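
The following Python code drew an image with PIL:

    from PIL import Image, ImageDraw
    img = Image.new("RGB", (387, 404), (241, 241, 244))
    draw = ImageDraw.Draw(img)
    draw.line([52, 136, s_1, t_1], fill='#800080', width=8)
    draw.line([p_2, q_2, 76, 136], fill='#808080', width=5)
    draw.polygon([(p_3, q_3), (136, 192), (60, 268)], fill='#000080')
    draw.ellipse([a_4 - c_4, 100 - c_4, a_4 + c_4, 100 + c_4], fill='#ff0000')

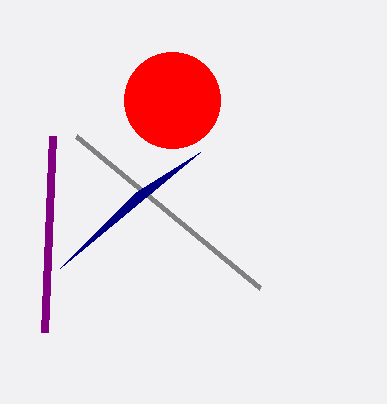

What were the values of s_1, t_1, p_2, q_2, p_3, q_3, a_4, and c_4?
s_1 = 44, t_1 = 332, p_2 = 260, q_2 = 288, p_3 = 200, q_3 = 152, a_4 = 172, c_4 = 48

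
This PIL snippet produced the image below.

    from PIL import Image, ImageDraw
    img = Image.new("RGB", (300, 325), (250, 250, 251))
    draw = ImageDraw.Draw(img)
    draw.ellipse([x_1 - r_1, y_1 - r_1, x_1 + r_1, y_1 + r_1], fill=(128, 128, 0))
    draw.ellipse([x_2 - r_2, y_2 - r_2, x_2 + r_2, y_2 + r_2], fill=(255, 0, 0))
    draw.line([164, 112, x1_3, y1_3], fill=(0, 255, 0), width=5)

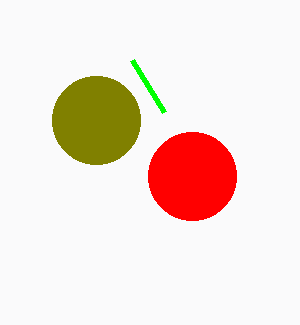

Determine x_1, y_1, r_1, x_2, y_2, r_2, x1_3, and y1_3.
x_1 = 96
y_1 = 120
r_1 = 44
x_2 = 192
y_2 = 176
r_2 = 44
x1_3 = 132
y1_3 = 60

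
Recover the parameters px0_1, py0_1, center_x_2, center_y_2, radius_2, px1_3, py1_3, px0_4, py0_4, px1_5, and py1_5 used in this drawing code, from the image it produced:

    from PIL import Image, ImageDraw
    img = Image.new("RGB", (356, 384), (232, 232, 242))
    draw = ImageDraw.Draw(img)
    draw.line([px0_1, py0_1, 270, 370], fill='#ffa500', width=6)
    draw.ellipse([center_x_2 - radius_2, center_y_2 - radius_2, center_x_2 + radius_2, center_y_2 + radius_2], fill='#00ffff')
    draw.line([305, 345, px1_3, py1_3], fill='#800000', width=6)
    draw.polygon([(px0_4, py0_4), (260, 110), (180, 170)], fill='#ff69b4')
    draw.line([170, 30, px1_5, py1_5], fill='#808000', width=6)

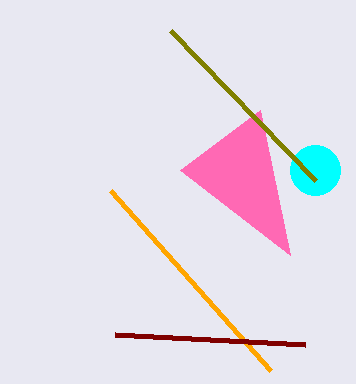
px0_1 = 110, py0_1 = 190, center_x_2 = 315, center_y_2 = 170, radius_2 = 25, px1_3 = 115, py1_3 = 335, px0_4 = 290, py0_4 = 255, px1_5 = 315, py1_5 = 180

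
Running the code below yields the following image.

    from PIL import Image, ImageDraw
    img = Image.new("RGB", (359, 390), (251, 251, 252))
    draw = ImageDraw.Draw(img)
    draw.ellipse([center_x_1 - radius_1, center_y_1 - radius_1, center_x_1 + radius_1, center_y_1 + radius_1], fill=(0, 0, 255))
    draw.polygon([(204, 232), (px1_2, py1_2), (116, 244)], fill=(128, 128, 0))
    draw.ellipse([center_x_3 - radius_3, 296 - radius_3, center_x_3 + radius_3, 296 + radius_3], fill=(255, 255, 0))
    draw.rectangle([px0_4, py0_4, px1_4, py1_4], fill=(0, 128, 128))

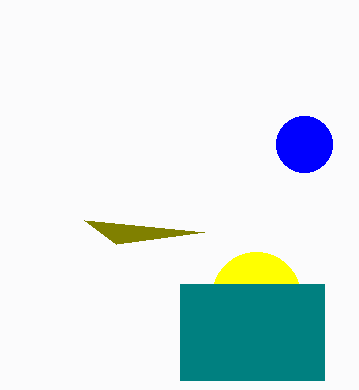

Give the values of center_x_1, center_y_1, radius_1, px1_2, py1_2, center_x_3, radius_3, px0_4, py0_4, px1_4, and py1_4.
center_x_1 = 304
center_y_1 = 144
radius_1 = 28
px1_2 = 84
py1_2 = 220
center_x_3 = 256
radius_3 = 44
px0_4 = 180
py0_4 = 284
px1_4 = 324
py1_4 = 380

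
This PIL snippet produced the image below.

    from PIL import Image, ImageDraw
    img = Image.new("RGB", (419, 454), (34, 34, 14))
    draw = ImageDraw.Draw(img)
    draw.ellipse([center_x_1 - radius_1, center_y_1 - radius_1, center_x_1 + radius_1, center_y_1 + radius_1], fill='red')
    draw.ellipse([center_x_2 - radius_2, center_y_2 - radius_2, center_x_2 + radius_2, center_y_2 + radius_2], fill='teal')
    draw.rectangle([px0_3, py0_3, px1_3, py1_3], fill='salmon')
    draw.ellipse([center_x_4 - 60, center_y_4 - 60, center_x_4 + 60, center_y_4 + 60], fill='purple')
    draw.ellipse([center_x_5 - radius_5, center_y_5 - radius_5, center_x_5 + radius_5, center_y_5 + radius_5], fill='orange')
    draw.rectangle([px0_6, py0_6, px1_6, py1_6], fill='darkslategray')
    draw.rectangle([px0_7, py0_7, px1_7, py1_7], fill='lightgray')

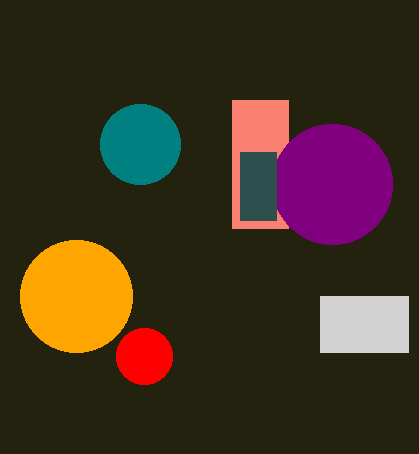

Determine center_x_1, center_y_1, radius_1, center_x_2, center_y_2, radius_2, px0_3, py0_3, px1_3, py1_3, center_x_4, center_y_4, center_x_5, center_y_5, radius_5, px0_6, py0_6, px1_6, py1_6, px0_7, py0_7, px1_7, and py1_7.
center_x_1 = 144
center_y_1 = 356
radius_1 = 28
center_x_2 = 140
center_y_2 = 144
radius_2 = 40
px0_3 = 232
py0_3 = 100
px1_3 = 288
py1_3 = 228
center_x_4 = 332
center_y_4 = 184
center_x_5 = 76
center_y_5 = 296
radius_5 = 56
px0_6 = 240
py0_6 = 152
px1_6 = 276
py1_6 = 220
px0_7 = 320
py0_7 = 296
px1_7 = 408
py1_7 = 352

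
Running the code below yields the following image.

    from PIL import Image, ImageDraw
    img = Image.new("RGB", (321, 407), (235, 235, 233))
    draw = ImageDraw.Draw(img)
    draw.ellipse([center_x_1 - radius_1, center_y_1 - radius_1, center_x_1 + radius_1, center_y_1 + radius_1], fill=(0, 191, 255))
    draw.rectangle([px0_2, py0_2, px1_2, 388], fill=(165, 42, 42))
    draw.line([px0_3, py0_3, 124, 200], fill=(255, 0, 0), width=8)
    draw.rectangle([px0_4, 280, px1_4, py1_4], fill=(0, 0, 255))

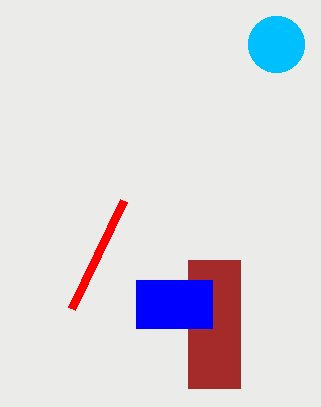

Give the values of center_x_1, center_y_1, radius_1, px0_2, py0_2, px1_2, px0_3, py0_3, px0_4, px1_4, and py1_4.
center_x_1 = 276
center_y_1 = 44
radius_1 = 28
px0_2 = 188
py0_2 = 260
px1_2 = 240
px0_3 = 72
py0_3 = 308
px0_4 = 136
px1_4 = 212
py1_4 = 328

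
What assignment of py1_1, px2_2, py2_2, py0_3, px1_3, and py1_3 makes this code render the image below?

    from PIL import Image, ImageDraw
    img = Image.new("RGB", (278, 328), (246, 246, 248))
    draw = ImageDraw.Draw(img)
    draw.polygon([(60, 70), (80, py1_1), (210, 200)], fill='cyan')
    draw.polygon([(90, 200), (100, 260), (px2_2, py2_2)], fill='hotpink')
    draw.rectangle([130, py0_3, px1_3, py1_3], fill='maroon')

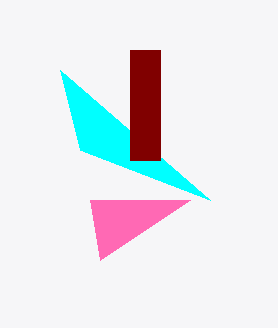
py1_1 = 150; px2_2 = 190; py2_2 = 200; py0_3 = 50; px1_3 = 160; py1_3 = 160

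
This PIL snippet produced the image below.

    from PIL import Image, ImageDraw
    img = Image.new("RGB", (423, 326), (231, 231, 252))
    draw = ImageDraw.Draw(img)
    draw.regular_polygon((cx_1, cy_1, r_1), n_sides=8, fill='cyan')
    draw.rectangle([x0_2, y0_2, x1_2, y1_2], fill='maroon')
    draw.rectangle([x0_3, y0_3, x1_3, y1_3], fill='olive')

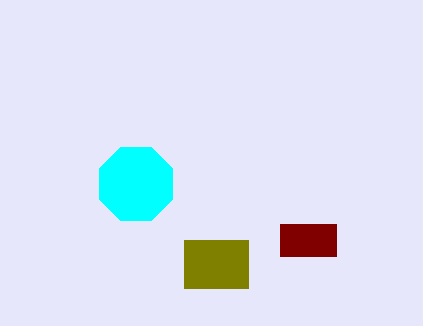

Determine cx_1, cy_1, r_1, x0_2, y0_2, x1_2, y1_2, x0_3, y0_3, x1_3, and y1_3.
cx_1 = 136
cy_1 = 184
r_1 = 40
x0_2 = 280
y0_2 = 224
x1_2 = 336
y1_2 = 256
x0_3 = 184
y0_3 = 240
x1_3 = 248
y1_3 = 288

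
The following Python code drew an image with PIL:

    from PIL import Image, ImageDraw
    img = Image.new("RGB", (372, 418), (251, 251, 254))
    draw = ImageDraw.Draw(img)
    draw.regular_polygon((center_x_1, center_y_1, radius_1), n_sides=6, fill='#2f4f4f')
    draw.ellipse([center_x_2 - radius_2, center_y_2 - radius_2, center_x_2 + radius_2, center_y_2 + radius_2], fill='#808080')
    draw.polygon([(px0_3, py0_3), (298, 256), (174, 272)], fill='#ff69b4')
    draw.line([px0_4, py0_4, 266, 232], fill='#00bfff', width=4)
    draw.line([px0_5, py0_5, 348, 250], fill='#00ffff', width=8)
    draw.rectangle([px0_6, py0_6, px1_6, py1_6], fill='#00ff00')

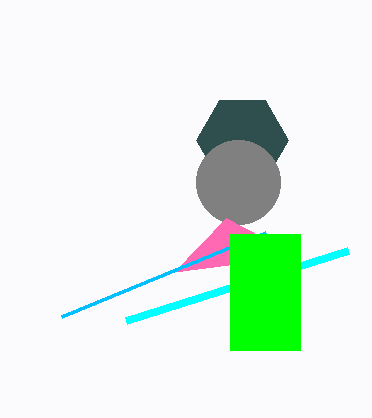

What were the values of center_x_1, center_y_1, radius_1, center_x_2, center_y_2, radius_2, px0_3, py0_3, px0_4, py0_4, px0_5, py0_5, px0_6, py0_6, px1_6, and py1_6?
center_x_1 = 242, center_y_1 = 140, radius_1 = 46, center_x_2 = 238, center_y_2 = 182, radius_2 = 42, px0_3 = 226, py0_3 = 218, px0_4 = 62, py0_4 = 316, px0_5 = 126, py0_5 = 320, px0_6 = 230, py0_6 = 234, px1_6 = 300, py1_6 = 350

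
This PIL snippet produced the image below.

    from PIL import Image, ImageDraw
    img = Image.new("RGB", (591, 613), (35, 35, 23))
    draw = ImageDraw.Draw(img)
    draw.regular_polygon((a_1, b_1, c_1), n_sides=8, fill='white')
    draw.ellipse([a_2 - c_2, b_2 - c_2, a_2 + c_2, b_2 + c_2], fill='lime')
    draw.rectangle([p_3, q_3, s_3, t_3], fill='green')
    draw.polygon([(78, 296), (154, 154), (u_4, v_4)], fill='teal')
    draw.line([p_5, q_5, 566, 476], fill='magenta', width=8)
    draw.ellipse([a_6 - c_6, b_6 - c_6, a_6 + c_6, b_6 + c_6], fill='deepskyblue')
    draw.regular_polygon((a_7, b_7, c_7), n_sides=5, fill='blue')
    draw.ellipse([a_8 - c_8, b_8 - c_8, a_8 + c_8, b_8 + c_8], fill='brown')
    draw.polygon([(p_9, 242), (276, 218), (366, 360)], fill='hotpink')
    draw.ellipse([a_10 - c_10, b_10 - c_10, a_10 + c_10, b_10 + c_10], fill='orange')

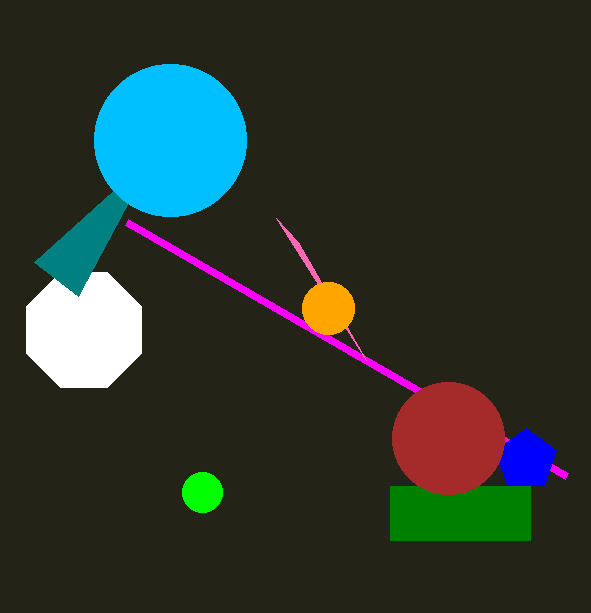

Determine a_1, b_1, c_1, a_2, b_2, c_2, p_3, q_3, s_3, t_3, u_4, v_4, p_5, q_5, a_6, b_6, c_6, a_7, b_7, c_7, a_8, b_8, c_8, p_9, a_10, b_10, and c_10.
a_1 = 84; b_1 = 330; c_1 = 62; a_2 = 202; b_2 = 492; c_2 = 20; p_3 = 390; q_3 = 486; s_3 = 530; t_3 = 540; u_4 = 34; v_4 = 262; p_5 = 126; q_5 = 222; a_6 = 170; b_6 = 140; c_6 = 76; a_7 = 526; b_7 = 460; c_7 = 32; a_8 = 448; b_8 = 438; c_8 = 56; p_9 = 298; a_10 = 328; b_10 = 308; c_10 = 26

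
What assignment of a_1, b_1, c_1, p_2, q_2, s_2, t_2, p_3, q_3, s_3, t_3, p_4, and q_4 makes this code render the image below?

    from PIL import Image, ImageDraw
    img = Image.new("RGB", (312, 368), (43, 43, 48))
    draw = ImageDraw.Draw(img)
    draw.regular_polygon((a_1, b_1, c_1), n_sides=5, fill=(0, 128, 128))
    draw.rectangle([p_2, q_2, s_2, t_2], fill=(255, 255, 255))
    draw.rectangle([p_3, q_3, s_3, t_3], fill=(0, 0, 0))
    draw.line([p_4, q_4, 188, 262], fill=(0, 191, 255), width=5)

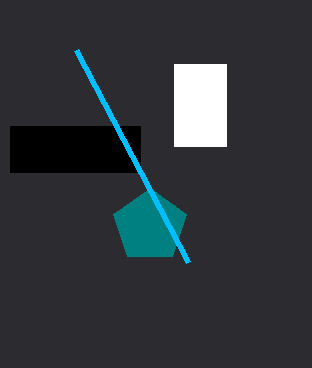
a_1 = 150; b_1 = 226; c_1 = 38; p_2 = 174; q_2 = 64; s_2 = 226; t_2 = 146; p_3 = 10; q_3 = 126; s_3 = 140; t_3 = 172; p_4 = 76; q_4 = 50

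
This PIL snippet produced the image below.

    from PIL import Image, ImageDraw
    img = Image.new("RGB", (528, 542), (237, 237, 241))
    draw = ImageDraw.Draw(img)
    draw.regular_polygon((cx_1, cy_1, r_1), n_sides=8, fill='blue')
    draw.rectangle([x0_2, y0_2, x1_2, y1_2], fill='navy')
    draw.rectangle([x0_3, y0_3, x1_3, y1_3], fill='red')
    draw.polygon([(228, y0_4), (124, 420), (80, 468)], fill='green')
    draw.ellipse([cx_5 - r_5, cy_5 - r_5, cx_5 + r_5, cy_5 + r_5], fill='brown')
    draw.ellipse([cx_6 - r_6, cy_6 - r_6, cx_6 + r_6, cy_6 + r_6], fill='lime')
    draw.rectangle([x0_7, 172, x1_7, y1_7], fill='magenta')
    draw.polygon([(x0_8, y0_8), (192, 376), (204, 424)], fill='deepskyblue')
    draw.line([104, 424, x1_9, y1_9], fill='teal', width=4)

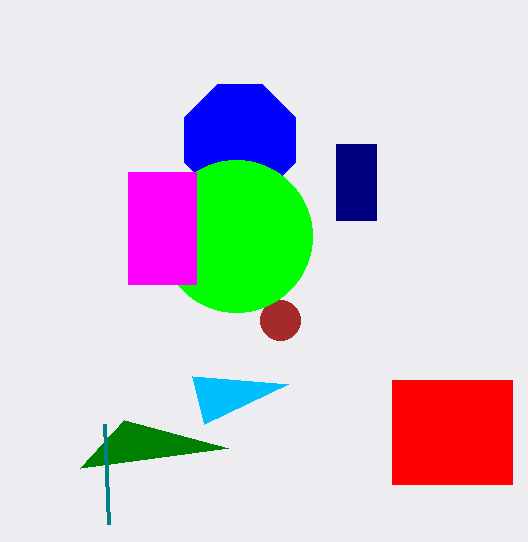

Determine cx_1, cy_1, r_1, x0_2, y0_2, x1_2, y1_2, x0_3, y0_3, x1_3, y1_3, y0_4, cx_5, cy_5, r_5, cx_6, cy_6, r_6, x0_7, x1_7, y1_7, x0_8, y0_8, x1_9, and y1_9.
cx_1 = 240
cy_1 = 140
r_1 = 60
x0_2 = 336
y0_2 = 144
x1_2 = 376
y1_2 = 220
x0_3 = 392
y0_3 = 380
x1_3 = 512
y1_3 = 484
y0_4 = 448
cx_5 = 280
cy_5 = 320
r_5 = 20
cx_6 = 236
cy_6 = 236
r_6 = 76
x0_7 = 128
x1_7 = 196
y1_7 = 284
x0_8 = 288
y0_8 = 384
x1_9 = 108
y1_9 = 524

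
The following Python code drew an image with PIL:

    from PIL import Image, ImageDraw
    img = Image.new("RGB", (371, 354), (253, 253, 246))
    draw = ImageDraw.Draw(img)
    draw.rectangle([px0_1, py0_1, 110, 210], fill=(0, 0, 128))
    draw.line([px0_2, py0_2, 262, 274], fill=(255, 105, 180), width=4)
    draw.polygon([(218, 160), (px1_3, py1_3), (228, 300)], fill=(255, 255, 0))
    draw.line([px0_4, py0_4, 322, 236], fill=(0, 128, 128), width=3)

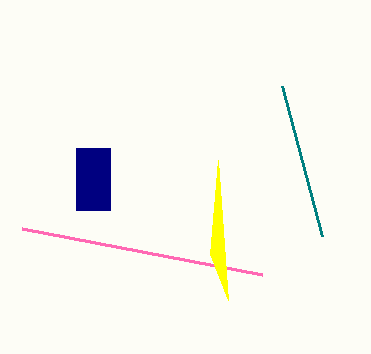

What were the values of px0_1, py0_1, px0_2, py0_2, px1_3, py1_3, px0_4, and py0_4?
px0_1 = 76; py0_1 = 148; px0_2 = 22; py0_2 = 228; px1_3 = 210; py1_3 = 254; px0_4 = 282; py0_4 = 86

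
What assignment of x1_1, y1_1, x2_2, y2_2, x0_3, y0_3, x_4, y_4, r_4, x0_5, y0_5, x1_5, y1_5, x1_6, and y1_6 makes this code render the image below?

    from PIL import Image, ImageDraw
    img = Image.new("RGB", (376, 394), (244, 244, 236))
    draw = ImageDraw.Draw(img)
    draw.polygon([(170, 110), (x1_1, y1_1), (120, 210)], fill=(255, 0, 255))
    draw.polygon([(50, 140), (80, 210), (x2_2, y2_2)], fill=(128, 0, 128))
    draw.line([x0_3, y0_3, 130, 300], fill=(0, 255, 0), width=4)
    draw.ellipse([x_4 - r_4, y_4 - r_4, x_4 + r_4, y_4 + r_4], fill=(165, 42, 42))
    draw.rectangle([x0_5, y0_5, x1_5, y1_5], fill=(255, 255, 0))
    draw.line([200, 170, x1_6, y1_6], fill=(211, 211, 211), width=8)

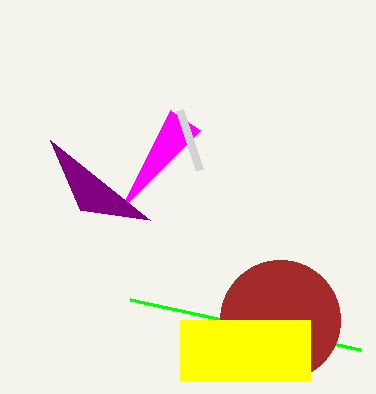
x1_1 = 200
y1_1 = 130
x2_2 = 150
y2_2 = 220
x0_3 = 360
y0_3 = 350
x_4 = 280
y_4 = 320
r_4 = 60
x0_5 = 180
y0_5 = 320
x1_5 = 310
y1_5 = 380
x1_6 = 180
y1_6 = 110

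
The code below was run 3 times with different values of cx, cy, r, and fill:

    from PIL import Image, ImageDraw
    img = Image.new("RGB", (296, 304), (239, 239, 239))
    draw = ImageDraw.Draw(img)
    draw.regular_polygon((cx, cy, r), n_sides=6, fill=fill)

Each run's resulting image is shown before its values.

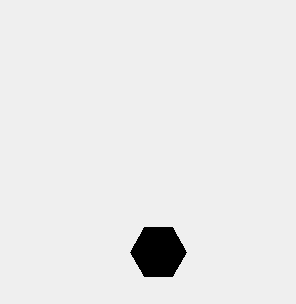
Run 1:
cx = 158; cy = 252; r = 28; fill = 'black'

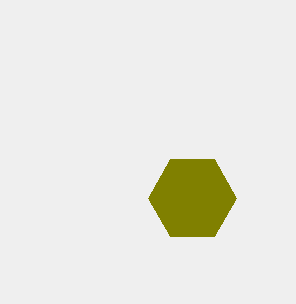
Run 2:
cx = 192; cy = 198; r = 44; fill = 'olive'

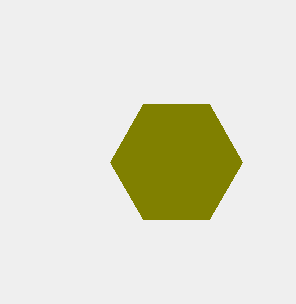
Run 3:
cx = 176
cy = 162
r = 66
fill = 'olive'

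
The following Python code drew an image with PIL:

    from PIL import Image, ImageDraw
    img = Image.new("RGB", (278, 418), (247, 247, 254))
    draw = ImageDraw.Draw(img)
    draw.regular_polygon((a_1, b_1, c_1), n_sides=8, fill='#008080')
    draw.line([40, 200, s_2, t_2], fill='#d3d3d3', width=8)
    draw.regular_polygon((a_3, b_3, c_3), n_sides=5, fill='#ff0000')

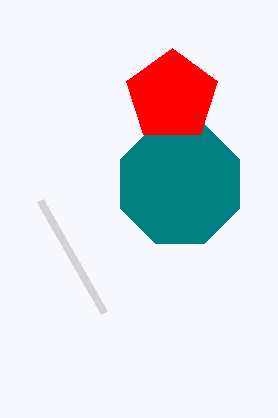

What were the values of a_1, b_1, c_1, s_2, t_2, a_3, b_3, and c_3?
a_1 = 180
b_1 = 184
c_1 = 64
s_2 = 104
t_2 = 312
a_3 = 172
b_3 = 96
c_3 = 48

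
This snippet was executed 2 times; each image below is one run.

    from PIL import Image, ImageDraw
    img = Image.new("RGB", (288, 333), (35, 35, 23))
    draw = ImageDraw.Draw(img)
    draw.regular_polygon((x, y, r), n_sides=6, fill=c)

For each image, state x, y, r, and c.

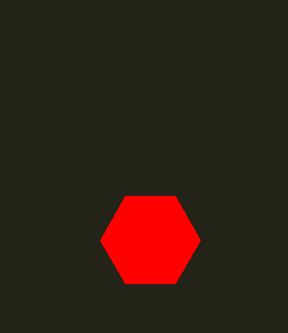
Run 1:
x = 150, y = 240, r = 50, c = 'red'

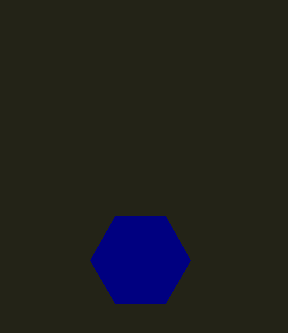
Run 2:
x = 140
y = 260
r = 50
c = 'navy'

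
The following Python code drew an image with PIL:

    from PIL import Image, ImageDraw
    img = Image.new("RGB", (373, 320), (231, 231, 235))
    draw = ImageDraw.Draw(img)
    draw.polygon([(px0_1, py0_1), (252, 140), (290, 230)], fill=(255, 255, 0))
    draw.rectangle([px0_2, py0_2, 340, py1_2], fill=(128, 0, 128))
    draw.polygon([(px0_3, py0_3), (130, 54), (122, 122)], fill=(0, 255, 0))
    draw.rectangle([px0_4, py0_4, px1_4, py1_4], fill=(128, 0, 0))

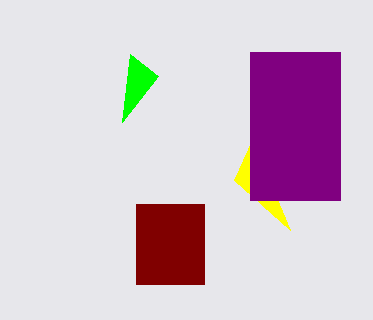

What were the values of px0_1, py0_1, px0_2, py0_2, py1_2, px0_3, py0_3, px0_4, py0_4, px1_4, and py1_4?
px0_1 = 234, py0_1 = 180, px0_2 = 250, py0_2 = 52, py1_2 = 200, px0_3 = 158, py0_3 = 76, px0_4 = 136, py0_4 = 204, px1_4 = 204, py1_4 = 284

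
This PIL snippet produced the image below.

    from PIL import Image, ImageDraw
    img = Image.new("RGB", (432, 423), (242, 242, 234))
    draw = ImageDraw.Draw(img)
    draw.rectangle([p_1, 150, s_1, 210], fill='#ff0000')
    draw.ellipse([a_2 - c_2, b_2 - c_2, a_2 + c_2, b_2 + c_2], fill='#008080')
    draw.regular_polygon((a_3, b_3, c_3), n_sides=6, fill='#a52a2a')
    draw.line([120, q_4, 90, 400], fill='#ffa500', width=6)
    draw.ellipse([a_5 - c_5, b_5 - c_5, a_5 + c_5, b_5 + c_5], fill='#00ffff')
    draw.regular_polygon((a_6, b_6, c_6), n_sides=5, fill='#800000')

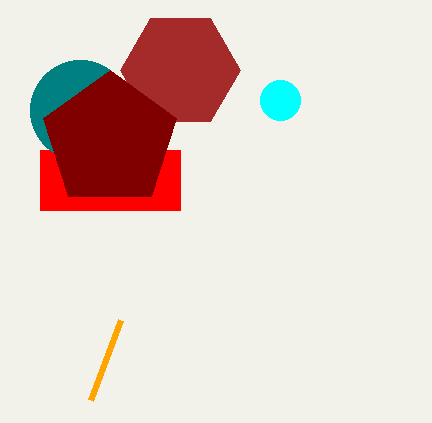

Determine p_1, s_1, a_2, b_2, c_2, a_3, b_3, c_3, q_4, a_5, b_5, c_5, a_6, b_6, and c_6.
p_1 = 40, s_1 = 180, a_2 = 80, b_2 = 110, c_2 = 50, a_3 = 180, b_3 = 70, c_3 = 60, q_4 = 320, a_5 = 280, b_5 = 100, c_5 = 20, a_6 = 110, b_6 = 140, c_6 = 70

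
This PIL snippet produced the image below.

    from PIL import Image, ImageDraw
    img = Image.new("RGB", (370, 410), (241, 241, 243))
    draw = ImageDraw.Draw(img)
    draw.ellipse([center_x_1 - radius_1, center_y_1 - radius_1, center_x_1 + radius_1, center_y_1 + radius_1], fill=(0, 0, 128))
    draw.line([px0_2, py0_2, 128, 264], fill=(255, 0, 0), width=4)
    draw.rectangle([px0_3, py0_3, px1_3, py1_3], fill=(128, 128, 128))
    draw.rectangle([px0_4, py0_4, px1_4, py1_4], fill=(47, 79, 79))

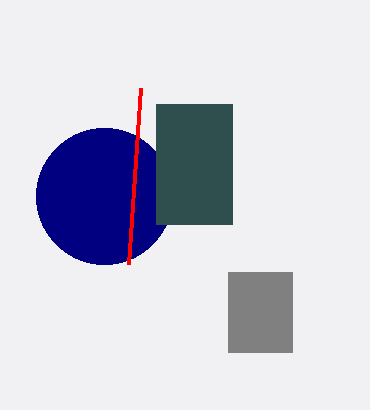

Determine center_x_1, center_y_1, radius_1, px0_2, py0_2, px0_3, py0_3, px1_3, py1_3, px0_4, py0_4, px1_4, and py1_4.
center_x_1 = 104
center_y_1 = 196
radius_1 = 68
px0_2 = 140
py0_2 = 88
px0_3 = 228
py0_3 = 272
px1_3 = 292
py1_3 = 352
px0_4 = 156
py0_4 = 104
px1_4 = 232
py1_4 = 224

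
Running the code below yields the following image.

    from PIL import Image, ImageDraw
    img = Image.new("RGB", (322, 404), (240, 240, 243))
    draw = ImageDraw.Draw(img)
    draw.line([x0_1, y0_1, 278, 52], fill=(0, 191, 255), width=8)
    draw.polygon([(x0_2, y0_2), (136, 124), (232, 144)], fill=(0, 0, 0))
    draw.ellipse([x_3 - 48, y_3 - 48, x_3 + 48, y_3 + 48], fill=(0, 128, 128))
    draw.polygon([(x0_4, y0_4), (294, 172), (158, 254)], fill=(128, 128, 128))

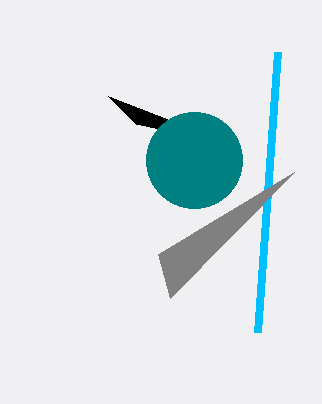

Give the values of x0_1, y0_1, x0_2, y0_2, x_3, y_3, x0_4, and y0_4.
x0_1 = 258; y0_1 = 332; x0_2 = 108; y0_2 = 96; x_3 = 194; y_3 = 160; x0_4 = 170; y0_4 = 298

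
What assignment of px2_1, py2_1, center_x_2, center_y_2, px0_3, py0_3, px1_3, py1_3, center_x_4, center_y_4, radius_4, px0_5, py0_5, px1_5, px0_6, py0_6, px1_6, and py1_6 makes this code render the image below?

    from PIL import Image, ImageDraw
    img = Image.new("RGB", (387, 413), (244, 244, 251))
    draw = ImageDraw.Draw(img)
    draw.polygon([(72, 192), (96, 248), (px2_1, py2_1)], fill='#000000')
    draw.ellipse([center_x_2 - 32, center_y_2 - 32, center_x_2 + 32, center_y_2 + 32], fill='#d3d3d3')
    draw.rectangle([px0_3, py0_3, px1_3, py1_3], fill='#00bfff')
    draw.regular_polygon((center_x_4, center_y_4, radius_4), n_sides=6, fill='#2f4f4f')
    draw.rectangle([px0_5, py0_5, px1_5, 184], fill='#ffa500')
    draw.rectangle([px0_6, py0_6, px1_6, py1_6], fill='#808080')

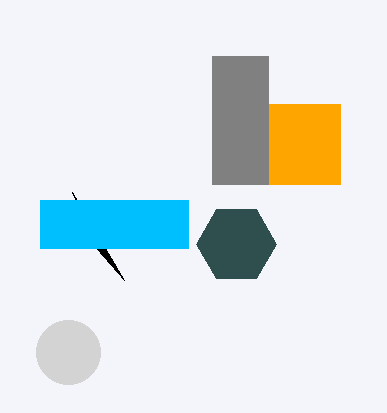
px2_1 = 124; py2_1 = 280; center_x_2 = 68; center_y_2 = 352; px0_3 = 40; py0_3 = 200; px1_3 = 188; py1_3 = 248; center_x_4 = 236; center_y_4 = 244; radius_4 = 40; px0_5 = 212; py0_5 = 104; px1_5 = 340; px0_6 = 212; py0_6 = 56; px1_6 = 268; py1_6 = 184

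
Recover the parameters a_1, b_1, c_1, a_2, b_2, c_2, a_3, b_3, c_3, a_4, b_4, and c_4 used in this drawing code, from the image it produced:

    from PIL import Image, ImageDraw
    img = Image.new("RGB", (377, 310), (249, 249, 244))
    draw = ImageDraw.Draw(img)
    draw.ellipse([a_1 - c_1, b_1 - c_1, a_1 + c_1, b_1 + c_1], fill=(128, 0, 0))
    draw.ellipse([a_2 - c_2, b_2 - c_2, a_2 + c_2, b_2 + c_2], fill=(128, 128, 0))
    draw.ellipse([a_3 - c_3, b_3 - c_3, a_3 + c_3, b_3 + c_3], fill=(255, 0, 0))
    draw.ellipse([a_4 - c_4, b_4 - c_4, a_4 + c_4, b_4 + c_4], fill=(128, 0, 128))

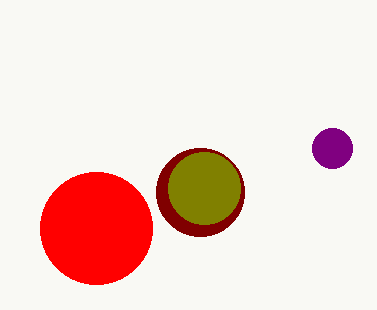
a_1 = 200; b_1 = 192; c_1 = 44; a_2 = 204; b_2 = 188; c_2 = 36; a_3 = 96; b_3 = 228; c_3 = 56; a_4 = 332; b_4 = 148; c_4 = 20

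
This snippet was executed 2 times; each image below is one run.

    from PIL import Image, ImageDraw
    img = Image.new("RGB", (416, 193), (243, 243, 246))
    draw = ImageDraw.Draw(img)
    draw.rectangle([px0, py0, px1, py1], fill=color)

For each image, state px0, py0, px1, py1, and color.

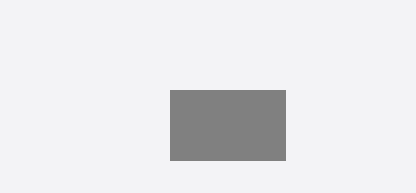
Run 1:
px0 = 170
py0 = 90
px1 = 285
py1 = 160
color = 'gray'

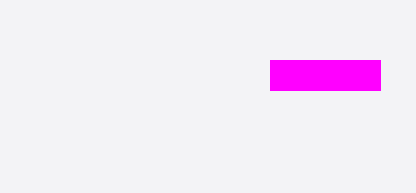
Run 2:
px0 = 270; py0 = 60; px1 = 380; py1 = 90; color = 'magenta'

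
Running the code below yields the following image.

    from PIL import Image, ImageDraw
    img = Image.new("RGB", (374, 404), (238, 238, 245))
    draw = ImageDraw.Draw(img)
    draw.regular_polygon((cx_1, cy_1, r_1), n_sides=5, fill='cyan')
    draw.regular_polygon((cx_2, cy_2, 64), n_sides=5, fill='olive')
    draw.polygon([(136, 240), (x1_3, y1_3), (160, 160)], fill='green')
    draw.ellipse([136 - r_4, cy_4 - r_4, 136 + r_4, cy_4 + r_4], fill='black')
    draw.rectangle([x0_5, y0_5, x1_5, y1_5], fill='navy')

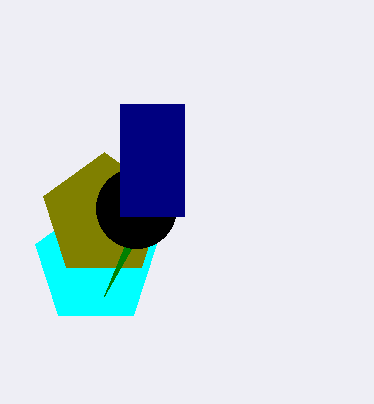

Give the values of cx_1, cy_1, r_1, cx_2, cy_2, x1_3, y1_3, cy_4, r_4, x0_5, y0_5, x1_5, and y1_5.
cx_1 = 96, cy_1 = 264, r_1 = 64, cx_2 = 104, cy_2 = 216, x1_3 = 104, y1_3 = 296, cy_4 = 208, r_4 = 40, x0_5 = 120, y0_5 = 104, x1_5 = 184, y1_5 = 216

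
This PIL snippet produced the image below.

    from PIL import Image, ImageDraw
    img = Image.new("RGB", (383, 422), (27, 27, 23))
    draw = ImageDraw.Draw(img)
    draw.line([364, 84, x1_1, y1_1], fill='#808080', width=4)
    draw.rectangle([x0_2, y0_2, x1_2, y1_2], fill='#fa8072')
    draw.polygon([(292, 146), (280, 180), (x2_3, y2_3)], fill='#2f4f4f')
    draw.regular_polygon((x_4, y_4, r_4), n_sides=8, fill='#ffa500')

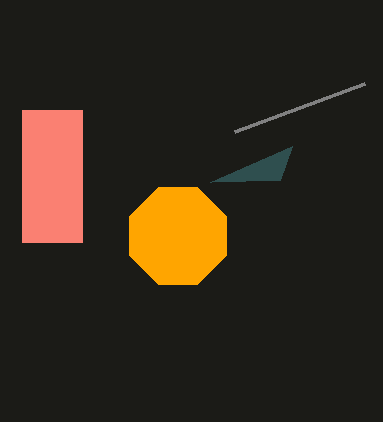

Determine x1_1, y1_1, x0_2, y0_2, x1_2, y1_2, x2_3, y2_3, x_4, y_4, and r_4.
x1_1 = 234
y1_1 = 132
x0_2 = 22
y0_2 = 110
x1_2 = 82
y1_2 = 242
x2_3 = 210
y2_3 = 182
x_4 = 178
y_4 = 236
r_4 = 52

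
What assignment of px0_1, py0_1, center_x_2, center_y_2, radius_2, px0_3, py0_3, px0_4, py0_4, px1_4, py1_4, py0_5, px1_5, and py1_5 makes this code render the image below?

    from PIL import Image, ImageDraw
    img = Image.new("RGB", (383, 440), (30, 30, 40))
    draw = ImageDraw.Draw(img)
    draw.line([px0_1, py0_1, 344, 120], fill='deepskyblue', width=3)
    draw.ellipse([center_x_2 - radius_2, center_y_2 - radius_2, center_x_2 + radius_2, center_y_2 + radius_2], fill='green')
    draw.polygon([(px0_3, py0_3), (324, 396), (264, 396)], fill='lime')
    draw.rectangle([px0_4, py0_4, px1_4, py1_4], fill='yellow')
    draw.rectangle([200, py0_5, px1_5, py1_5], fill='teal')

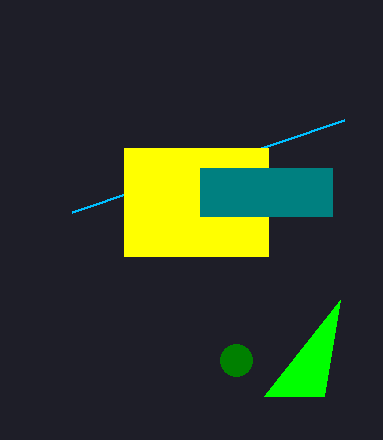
px0_1 = 72
py0_1 = 212
center_x_2 = 236
center_y_2 = 360
radius_2 = 16
px0_3 = 340
py0_3 = 300
px0_4 = 124
py0_4 = 148
px1_4 = 268
py1_4 = 256
py0_5 = 168
px1_5 = 332
py1_5 = 216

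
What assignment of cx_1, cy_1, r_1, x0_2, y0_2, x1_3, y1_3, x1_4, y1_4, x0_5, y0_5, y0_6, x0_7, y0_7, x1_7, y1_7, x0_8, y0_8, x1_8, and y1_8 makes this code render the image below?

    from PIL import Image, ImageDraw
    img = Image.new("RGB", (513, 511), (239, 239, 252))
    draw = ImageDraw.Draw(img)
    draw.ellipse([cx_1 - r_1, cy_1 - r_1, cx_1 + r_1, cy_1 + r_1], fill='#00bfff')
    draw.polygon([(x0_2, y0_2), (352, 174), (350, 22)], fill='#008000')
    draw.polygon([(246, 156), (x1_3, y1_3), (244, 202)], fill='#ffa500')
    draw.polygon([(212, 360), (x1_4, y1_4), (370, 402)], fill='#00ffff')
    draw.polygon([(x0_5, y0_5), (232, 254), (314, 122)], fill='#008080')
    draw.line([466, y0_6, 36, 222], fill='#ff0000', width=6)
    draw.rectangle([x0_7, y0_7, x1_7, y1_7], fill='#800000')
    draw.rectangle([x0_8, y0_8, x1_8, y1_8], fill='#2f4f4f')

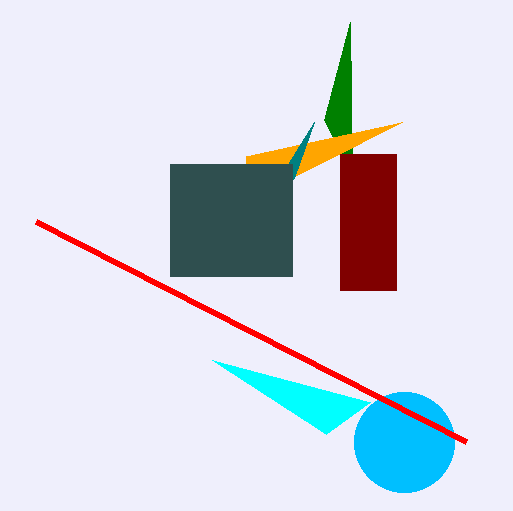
cx_1 = 404
cy_1 = 442
r_1 = 50
x0_2 = 324
y0_2 = 120
x1_3 = 402
y1_3 = 122
x1_4 = 326
y1_4 = 434
x0_5 = 294
y0_5 = 178
y0_6 = 442
x0_7 = 340
y0_7 = 154
x1_7 = 396
y1_7 = 290
x0_8 = 170
y0_8 = 164
x1_8 = 292
y1_8 = 276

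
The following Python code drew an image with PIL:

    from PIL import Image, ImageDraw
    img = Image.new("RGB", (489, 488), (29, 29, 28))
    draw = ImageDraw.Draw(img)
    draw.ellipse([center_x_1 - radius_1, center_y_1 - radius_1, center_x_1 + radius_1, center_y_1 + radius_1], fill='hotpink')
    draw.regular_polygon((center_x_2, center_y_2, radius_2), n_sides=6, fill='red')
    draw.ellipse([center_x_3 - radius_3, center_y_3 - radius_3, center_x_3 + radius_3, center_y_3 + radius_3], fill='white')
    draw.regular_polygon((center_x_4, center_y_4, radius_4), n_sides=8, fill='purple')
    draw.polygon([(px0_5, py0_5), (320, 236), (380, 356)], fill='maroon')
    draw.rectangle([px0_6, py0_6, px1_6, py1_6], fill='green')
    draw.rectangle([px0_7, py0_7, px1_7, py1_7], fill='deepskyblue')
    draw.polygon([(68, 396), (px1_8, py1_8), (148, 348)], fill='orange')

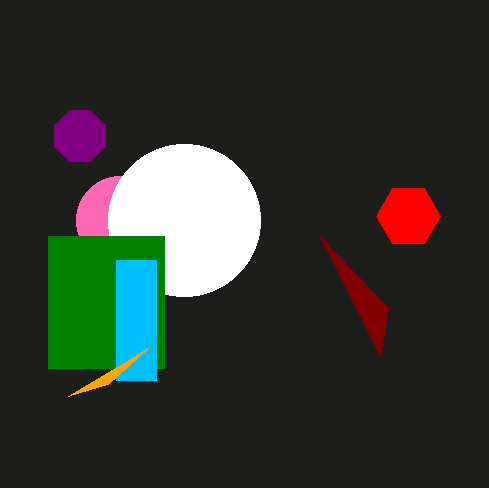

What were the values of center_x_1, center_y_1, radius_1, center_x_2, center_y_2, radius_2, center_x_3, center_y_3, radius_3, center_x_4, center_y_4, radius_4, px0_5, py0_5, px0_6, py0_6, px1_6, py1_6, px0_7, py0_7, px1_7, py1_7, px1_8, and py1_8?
center_x_1 = 120, center_y_1 = 220, radius_1 = 44, center_x_2 = 408, center_y_2 = 216, radius_2 = 32, center_x_3 = 184, center_y_3 = 220, radius_3 = 76, center_x_4 = 80, center_y_4 = 136, radius_4 = 28, px0_5 = 388, py0_5 = 308, px0_6 = 48, py0_6 = 236, px1_6 = 164, py1_6 = 368, px0_7 = 116, py0_7 = 260, px1_7 = 156, py1_7 = 380, px1_8 = 108, py1_8 = 384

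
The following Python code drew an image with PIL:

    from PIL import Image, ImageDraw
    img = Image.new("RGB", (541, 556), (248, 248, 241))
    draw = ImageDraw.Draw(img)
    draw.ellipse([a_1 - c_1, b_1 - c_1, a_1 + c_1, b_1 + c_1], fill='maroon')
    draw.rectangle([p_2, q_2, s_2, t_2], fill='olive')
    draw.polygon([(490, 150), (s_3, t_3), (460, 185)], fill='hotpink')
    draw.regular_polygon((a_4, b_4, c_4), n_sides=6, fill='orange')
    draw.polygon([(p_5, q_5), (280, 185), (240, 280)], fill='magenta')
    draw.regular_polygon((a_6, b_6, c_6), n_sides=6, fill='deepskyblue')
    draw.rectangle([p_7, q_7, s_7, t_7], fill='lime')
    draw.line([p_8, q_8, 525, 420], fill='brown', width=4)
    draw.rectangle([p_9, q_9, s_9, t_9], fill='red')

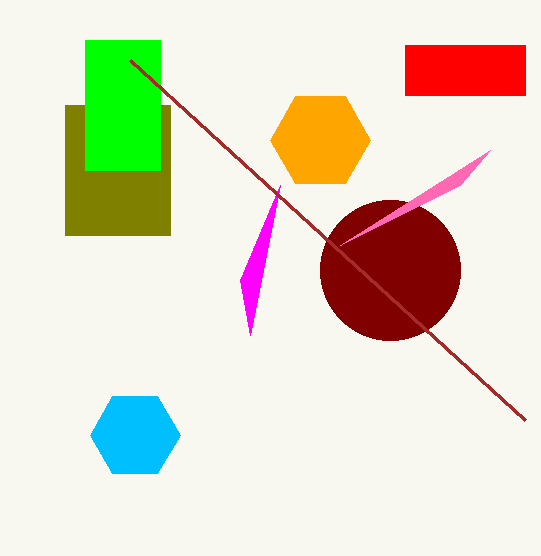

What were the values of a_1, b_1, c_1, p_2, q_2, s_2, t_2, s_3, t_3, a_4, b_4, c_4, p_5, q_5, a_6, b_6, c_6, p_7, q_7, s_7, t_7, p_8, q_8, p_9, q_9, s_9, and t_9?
a_1 = 390
b_1 = 270
c_1 = 70
p_2 = 65
q_2 = 105
s_2 = 170
t_2 = 235
s_3 = 340
t_3 = 245
a_4 = 320
b_4 = 140
c_4 = 50
p_5 = 250
q_5 = 335
a_6 = 135
b_6 = 435
c_6 = 45
p_7 = 85
q_7 = 40
s_7 = 160
t_7 = 170
p_8 = 130
q_8 = 60
p_9 = 405
q_9 = 45
s_9 = 525
t_9 = 95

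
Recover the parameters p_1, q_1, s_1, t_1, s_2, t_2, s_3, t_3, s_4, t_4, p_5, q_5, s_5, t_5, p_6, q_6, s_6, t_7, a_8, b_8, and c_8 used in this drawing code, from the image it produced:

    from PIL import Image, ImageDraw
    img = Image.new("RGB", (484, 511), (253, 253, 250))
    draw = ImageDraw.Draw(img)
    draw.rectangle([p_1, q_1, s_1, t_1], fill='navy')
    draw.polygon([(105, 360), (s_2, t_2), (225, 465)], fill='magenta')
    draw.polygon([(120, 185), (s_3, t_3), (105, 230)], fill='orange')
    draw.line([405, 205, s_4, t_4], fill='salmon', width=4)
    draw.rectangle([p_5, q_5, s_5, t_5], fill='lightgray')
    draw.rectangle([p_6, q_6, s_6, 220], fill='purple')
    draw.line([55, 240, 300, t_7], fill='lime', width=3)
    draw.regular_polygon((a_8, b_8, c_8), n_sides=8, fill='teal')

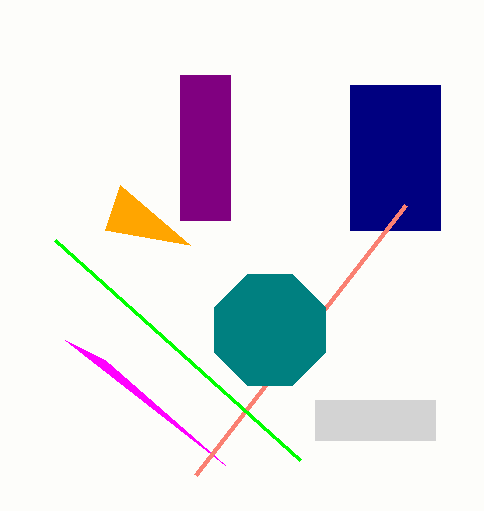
p_1 = 350, q_1 = 85, s_1 = 440, t_1 = 230, s_2 = 65, t_2 = 340, s_3 = 190, t_3 = 245, s_4 = 195, t_4 = 475, p_5 = 315, q_5 = 400, s_5 = 435, t_5 = 440, p_6 = 180, q_6 = 75, s_6 = 230, t_7 = 460, a_8 = 270, b_8 = 330, c_8 = 60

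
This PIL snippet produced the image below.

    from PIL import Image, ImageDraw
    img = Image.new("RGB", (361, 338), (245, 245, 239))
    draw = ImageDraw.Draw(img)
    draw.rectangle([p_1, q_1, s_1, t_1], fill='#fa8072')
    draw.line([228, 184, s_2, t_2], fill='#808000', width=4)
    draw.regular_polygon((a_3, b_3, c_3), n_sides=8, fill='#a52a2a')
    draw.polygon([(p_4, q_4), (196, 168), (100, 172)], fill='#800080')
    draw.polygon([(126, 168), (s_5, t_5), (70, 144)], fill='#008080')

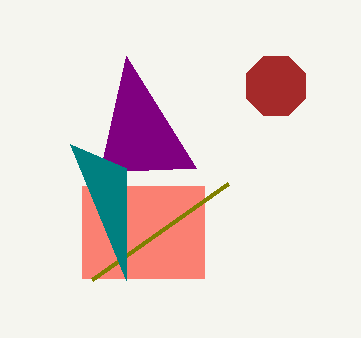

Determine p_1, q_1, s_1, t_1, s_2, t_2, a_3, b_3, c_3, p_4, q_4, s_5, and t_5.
p_1 = 82, q_1 = 186, s_1 = 204, t_1 = 278, s_2 = 92, t_2 = 280, a_3 = 276, b_3 = 86, c_3 = 32, p_4 = 126, q_4 = 56, s_5 = 126, t_5 = 280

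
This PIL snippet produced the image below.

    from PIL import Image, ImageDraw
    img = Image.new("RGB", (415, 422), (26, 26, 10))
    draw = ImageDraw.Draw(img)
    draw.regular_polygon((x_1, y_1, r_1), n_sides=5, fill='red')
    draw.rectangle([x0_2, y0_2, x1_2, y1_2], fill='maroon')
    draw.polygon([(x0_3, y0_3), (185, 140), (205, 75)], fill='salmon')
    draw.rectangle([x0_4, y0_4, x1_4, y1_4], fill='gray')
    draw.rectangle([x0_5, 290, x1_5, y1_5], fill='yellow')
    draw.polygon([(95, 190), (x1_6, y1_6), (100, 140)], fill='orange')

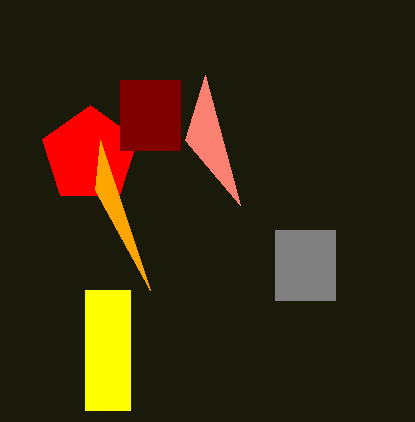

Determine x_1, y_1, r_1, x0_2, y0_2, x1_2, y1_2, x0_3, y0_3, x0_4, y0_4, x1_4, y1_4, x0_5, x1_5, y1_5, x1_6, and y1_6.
x_1 = 90
y_1 = 155
r_1 = 50
x0_2 = 120
y0_2 = 80
x1_2 = 180
y1_2 = 150
x0_3 = 240
y0_3 = 205
x0_4 = 275
y0_4 = 230
x1_4 = 335
y1_4 = 300
x0_5 = 85
x1_5 = 130
y1_5 = 410
x1_6 = 150
y1_6 = 290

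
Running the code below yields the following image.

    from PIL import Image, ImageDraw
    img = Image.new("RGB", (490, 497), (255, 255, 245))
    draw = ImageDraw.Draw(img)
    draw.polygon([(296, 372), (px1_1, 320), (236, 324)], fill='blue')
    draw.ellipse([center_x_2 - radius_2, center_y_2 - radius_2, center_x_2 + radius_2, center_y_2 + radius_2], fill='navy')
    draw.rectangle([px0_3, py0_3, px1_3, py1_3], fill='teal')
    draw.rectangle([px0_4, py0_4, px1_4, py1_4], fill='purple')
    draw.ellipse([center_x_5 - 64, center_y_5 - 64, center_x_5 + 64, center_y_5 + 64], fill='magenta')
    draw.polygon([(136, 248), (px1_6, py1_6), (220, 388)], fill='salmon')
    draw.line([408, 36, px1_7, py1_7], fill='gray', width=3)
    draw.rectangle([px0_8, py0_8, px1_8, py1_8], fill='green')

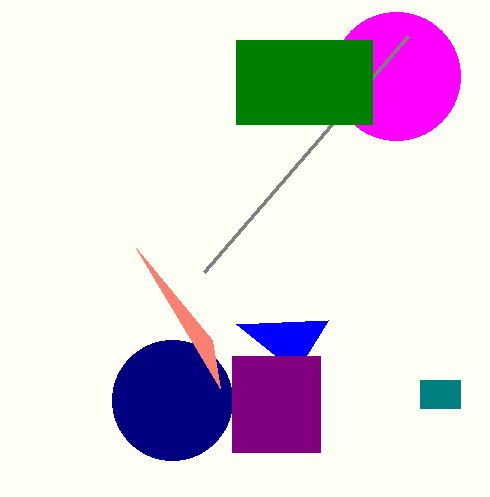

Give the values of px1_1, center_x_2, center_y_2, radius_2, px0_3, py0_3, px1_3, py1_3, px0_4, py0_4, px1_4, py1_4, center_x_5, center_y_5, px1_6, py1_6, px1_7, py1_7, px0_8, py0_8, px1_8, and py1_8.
px1_1 = 328, center_x_2 = 172, center_y_2 = 400, radius_2 = 60, px0_3 = 420, py0_3 = 380, px1_3 = 460, py1_3 = 408, px0_4 = 232, py0_4 = 356, px1_4 = 320, py1_4 = 452, center_x_5 = 396, center_y_5 = 76, px1_6 = 212, py1_6 = 340, px1_7 = 204, py1_7 = 272, px0_8 = 236, py0_8 = 40, px1_8 = 372, py1_8 = 124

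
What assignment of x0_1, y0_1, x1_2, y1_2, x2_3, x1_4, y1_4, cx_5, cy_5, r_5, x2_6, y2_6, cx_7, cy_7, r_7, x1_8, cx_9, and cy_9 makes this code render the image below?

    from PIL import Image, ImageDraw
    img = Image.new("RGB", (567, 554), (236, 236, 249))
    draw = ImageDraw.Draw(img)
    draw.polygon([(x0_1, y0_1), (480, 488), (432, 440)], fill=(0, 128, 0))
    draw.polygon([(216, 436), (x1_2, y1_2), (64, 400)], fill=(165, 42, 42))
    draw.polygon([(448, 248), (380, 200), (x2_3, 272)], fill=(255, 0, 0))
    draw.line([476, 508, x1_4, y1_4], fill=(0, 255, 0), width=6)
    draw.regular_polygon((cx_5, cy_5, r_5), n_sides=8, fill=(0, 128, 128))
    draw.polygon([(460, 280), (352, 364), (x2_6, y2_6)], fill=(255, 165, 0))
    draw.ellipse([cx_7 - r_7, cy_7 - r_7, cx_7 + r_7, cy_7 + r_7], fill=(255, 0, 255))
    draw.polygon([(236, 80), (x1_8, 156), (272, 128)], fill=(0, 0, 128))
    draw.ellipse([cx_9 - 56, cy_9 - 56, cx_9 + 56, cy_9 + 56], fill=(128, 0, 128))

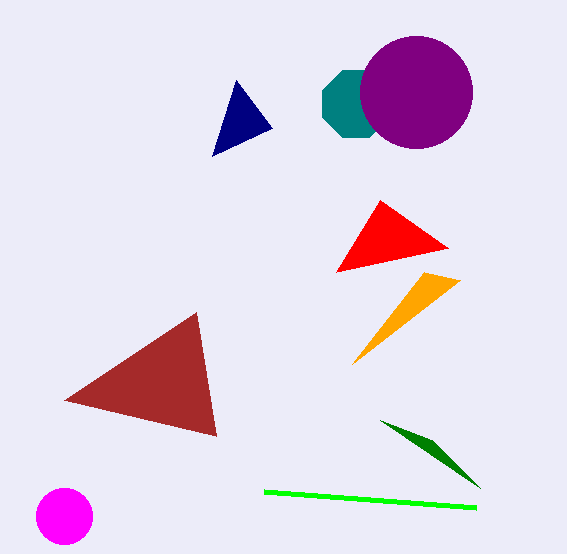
x0_1 = 380; y0_1 = 420; x1_2 = 196; y1_2 = 312; x2_3 = 336; x1_4 = 264; y1_4 = 492; cx_5 = 356; cy_5 = 104; r_5 = 36; x2_6 = 424; y2_6 = 272; cx_7 = 64; cy_7 = 516; r_7 = 28; x1_8 = 212; cx_9 = 416; cy_9 = 92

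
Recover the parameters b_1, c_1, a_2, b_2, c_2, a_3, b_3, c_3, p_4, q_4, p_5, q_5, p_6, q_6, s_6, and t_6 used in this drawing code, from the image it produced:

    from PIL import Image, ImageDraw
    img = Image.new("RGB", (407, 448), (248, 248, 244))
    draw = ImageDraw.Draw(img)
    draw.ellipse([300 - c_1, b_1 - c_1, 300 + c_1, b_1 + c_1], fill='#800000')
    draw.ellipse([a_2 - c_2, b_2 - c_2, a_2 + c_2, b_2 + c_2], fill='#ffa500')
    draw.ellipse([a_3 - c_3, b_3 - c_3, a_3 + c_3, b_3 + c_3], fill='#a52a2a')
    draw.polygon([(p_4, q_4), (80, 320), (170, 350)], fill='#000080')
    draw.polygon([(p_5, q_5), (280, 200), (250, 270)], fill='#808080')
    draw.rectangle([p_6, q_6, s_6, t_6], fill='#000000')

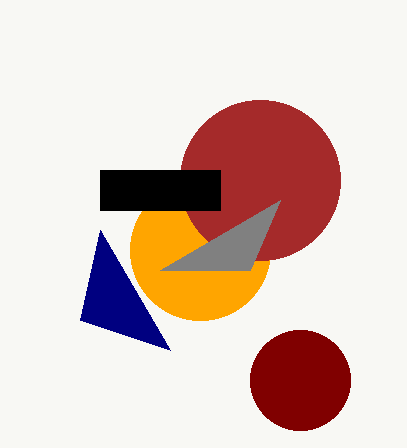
b_1 = 380
c_1 = 50
a_2 = 200
b_2 = 250
c_2 = 70
a_3 = 260
b_3 = 180
c_3 = 80
p_4 = 100
q_4 = 230
p_5 = 160
q_5 = 270
p_6 = 100
q_6 = 170
s_6 = 220
t_6 = 210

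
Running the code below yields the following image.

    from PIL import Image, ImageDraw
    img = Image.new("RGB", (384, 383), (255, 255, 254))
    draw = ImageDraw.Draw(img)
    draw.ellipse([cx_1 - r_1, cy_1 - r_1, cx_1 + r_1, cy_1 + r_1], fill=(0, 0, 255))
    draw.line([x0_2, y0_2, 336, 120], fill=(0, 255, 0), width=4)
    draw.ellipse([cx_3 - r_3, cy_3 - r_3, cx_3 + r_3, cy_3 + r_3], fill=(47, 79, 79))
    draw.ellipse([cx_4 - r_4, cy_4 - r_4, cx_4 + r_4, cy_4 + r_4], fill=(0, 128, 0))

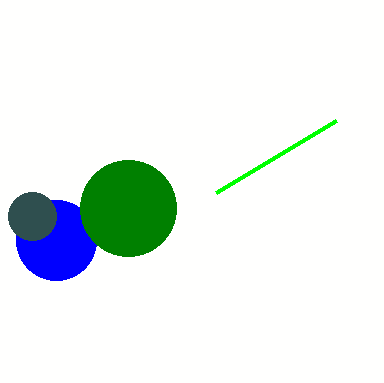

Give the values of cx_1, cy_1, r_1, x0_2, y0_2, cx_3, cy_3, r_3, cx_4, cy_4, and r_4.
cx_1 = 56
cy_1 = 240
r_1 = 40
x0_2 = 216
y0_2 = 192
cx_3 = 32
cy_3 = 216
r_3 = 24
cx_4 = 128
cy_4 = 208
r_4 = 48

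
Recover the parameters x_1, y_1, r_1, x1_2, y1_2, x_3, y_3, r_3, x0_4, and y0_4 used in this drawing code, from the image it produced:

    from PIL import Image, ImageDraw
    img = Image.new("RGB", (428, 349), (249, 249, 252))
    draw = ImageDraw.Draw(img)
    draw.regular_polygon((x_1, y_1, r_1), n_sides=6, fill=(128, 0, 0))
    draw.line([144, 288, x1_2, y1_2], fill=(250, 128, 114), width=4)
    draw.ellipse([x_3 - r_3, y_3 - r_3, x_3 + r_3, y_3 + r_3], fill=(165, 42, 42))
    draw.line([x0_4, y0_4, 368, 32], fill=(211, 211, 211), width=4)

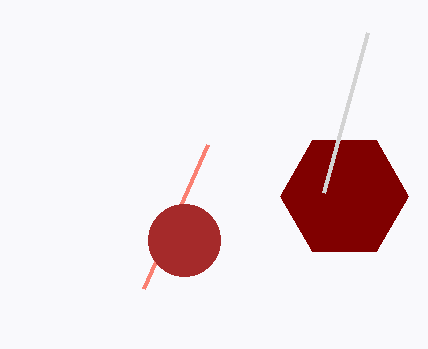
x_1 = 344; y_1 = 196; r_1 = 64; x1_2 = 208; y1_2 = 144; x_3 = 184; y_3 = 240; r_3 = 36; x0_4 = 324; y0_4 = 192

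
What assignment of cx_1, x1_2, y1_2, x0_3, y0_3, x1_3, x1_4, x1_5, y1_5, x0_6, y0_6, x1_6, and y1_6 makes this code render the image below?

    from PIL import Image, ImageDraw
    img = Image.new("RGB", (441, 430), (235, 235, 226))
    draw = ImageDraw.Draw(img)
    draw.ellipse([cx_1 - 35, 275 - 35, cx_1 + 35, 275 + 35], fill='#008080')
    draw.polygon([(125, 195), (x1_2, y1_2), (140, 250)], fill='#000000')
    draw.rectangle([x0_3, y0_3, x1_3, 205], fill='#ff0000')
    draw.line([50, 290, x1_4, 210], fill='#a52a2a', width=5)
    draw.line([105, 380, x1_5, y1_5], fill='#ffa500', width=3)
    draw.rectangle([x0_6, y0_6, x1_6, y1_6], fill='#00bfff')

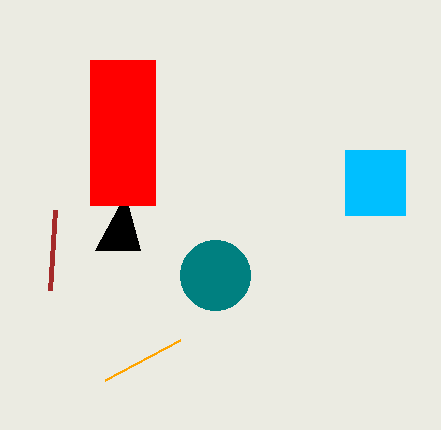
cx_1 = 215; x1_2 = 95; y1_2 = 250; x0_3 = 90; y0_3 = 60; x1_3 = 155; x1_4 = 55; x1_5 = 180; y1_5 = 340; x0_6 = 345; y0_6 = 150; x1_6 = 405; y1_6 = 215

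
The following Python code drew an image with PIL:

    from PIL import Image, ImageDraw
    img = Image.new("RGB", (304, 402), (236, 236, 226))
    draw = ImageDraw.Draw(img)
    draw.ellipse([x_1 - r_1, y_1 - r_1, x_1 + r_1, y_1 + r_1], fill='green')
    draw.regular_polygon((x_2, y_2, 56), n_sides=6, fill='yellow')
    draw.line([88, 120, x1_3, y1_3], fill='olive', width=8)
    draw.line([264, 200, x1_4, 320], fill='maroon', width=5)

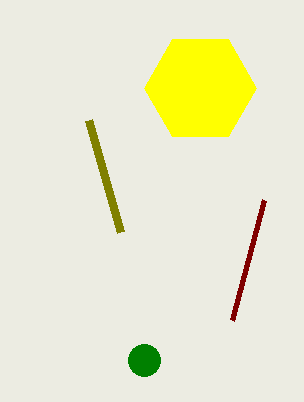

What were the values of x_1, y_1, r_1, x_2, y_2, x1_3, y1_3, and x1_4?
x_1 = 144, y_1 = 360, r_1 = 16, x_2 = 200, y_2 = 88, x1_3 = 120, y1_3 = 232, x1_4 = 232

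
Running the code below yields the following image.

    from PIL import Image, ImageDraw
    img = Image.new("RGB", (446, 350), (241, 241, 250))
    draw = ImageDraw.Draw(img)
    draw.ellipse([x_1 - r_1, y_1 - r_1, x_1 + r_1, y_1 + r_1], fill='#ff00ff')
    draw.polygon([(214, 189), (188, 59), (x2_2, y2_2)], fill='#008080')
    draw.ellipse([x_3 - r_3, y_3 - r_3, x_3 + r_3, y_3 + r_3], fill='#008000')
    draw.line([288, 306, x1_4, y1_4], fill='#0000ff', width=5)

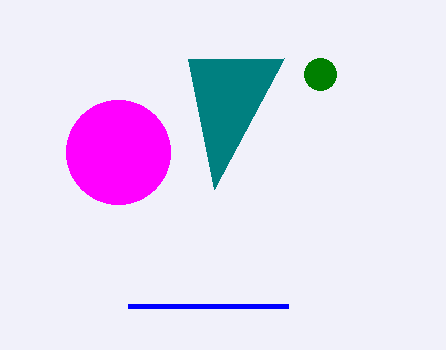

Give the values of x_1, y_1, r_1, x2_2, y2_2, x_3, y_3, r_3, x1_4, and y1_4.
x_1 = 118
y_1 = 152
r_1 = 52
x2_2 = 284
y2_2 = 58
x_3 = 320
y_3 = 74
r_3 = 16
x1_4 = 128
y1_4 = 306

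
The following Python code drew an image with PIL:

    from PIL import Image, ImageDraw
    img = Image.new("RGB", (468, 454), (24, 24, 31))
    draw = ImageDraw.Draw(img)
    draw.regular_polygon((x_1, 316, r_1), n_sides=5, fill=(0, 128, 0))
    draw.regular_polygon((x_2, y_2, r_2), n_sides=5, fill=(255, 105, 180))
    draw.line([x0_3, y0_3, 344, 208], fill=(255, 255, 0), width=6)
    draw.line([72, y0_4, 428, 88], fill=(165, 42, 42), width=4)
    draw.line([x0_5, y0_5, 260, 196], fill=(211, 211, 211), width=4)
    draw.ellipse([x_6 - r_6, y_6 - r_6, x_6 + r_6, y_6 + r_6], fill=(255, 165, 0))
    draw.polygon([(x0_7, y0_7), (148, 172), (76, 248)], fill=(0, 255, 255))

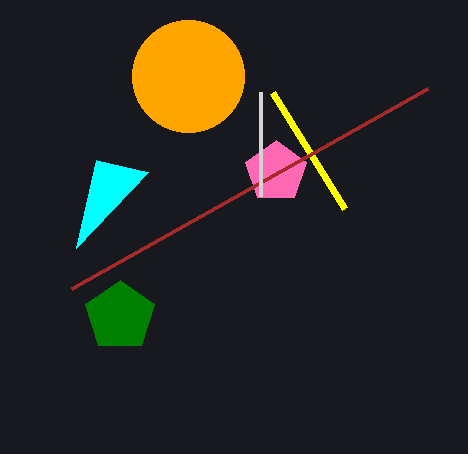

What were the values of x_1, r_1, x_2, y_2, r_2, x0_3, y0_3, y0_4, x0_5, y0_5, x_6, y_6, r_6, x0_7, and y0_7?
x_1 = 120; r_1 = 36; x_2 = 276; y_2 = 172; r_2 = 32; x0_3 = 272; y0_3 = 92; y0_4 = 288; x0_5 = 260; y0_5 = 92; x_6 = 188; y_6 = 76; r_6 = 56; x0_7 = 96; y0_7 = 160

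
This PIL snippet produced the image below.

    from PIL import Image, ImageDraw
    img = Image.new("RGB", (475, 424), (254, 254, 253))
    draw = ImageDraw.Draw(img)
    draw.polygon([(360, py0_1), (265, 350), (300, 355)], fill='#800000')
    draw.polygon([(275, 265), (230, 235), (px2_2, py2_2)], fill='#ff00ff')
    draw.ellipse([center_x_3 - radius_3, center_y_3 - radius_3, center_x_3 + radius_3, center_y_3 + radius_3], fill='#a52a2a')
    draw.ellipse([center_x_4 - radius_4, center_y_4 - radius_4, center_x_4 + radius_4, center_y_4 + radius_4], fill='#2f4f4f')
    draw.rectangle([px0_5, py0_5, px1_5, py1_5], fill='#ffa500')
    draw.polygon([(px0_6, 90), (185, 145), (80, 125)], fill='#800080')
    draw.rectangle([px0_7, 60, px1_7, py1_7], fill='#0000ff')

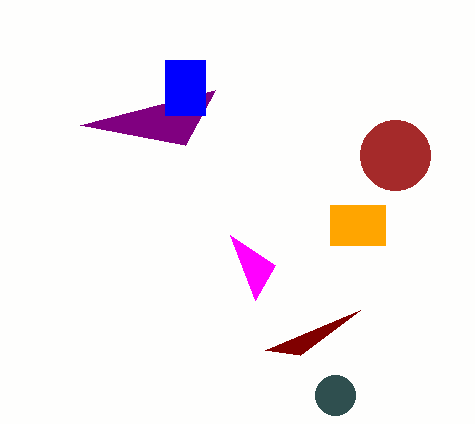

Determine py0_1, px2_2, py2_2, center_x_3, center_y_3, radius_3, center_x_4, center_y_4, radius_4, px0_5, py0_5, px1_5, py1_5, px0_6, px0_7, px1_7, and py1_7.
py0_1 = 310, px2_2 = 255, py2_2 = 300, center_x_3 = 395, center_y_3 = 155, radius_3 = 35, center_x_4 = 335, center_y_4 = 395, radius_4 = 20, px0_5 = 330, py0_5 = 205, px1_5 = 385, py1_5 = 245, px0_6 = 215, px0_7 = 165, px1_7 = 205, py1_7 = 115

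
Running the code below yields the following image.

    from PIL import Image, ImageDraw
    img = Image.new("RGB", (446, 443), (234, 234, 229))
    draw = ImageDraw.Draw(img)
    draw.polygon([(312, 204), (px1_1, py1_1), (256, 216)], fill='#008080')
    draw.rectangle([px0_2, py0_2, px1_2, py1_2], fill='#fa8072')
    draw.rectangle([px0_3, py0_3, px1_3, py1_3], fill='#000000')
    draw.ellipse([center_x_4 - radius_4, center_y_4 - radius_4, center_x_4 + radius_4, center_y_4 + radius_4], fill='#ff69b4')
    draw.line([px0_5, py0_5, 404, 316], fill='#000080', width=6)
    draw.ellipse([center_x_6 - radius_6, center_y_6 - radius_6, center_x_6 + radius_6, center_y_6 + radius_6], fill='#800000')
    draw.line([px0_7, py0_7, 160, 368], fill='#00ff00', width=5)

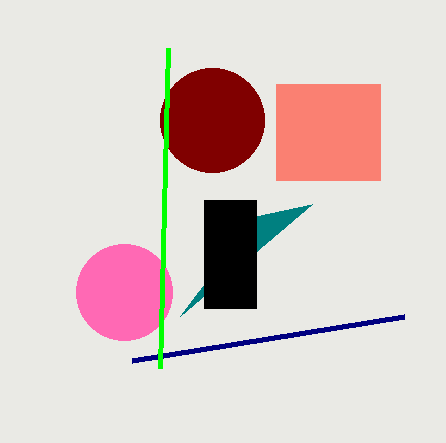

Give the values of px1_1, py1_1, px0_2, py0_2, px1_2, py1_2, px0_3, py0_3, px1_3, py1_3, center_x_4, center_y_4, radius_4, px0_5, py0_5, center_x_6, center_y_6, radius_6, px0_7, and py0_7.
px1_1 = 180, py1_1 = 316, px0_2 = 276, py0_2 = 84, px1_2 = 380, py1_2 = 180, px0_3 = 204, py0_3 = 200, px1_3 = 256, py1_3 = 308, center_x_4 = 124, center_y_4 = 292, radius_4 = 48, px0_5 = 132, py0_5 = 360, center_x_6 = 212, center_y_6 = 120, radius_6 = 52, px0_7 = 168, py0_7 = 48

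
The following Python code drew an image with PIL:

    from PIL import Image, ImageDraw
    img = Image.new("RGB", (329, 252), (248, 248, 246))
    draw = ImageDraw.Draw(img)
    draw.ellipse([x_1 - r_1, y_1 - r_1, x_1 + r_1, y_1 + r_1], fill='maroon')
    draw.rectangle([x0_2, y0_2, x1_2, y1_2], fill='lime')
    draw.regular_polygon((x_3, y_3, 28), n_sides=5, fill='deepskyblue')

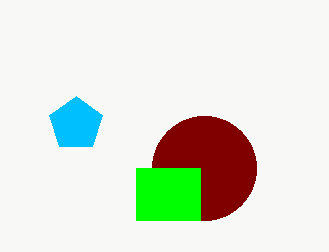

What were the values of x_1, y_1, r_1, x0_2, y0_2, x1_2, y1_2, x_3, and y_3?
x_1 = 204; y_1 = 168; r_1 = 52; x0_2 = 136; y0_2 = 168; x1_2 = 200; y1_2 = 220; x_3 = 76; y_3 = 124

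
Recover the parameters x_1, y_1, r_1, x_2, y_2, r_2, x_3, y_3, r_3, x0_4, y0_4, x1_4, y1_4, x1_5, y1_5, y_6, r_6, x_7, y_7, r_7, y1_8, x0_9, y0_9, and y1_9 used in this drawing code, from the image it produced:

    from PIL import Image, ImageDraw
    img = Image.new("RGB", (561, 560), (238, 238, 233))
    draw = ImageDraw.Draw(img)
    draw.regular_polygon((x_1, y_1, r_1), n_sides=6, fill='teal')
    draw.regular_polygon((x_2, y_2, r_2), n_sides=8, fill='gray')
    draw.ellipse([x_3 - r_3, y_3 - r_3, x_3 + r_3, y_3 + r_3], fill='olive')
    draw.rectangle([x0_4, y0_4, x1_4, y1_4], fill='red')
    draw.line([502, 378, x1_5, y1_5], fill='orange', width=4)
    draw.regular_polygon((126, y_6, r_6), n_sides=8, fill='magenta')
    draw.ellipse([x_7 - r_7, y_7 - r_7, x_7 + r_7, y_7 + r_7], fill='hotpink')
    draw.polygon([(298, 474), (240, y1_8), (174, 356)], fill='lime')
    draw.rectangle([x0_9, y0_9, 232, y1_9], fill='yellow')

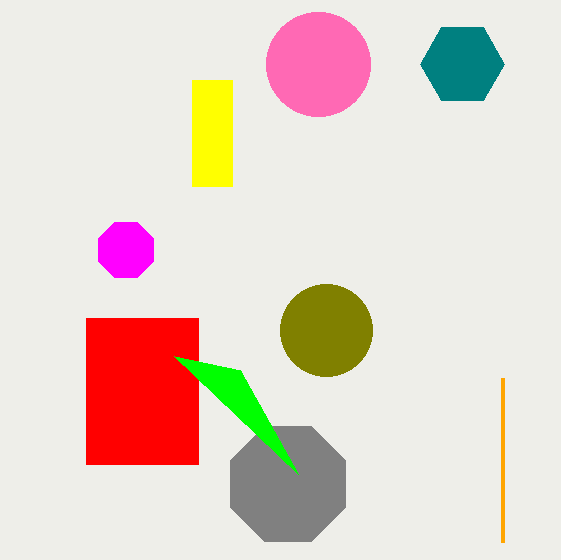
x_1 = 462; y_1 = 64; r_1 = 42; x_2 = 288; y_2 = 484; r_2 = 62; x_3 = 326; y_3 = 330; r_3 = 46; x0_4 = 86; y0_4 = 318; x1_4 = 198; y1_4 = 464; x1_5 = 502; y1_5 = 542; y_6 = 250; r_6 = 30; x_7 = 318; y_7 = 64; r_7 = 52; y1_8 = 370; x0_9 = 192; y0_9 = 80; y1_9 = 186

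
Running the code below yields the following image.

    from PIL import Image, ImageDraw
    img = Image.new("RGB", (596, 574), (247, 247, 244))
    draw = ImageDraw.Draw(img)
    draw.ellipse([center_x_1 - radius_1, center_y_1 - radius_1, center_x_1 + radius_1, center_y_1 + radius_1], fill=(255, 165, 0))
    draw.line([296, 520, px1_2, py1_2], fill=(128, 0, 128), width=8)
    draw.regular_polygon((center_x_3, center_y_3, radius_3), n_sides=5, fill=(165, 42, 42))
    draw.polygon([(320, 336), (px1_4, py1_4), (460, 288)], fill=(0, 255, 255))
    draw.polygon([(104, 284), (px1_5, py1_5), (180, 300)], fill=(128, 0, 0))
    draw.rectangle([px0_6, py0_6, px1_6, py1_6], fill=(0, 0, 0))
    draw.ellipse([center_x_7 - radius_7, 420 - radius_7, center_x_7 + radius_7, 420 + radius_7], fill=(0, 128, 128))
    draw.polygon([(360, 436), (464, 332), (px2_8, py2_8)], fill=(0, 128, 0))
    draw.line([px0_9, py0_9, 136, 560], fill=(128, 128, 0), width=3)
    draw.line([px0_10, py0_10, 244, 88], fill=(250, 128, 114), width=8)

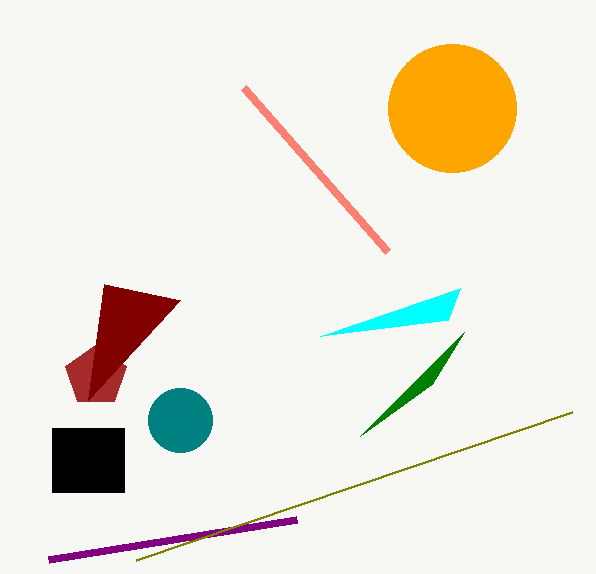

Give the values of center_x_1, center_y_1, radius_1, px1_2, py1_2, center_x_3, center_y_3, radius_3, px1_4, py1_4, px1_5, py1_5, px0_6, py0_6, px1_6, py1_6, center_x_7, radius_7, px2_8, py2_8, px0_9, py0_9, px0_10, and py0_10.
center_x_1 = 452, center_y_1 = 108, radius_1 = 64, px1_2 = 48, py1_2 = 560, center_x_3 = 96, center_y_3 = 376, radius_3 = 32, px1_4 = 448, py1_4 = 320, px1_5 = 88, py1_5 = 400, px0_6 = 52, py0_6 = 428, px1_6 = 124, py1_6 = 492, center_x_7 = 180, radius_7 = 32, px2_8 = 432, py2_8 = 384, px0_9 = 572, py0_9 = 412, px0_10 = 388, py0_10 = 252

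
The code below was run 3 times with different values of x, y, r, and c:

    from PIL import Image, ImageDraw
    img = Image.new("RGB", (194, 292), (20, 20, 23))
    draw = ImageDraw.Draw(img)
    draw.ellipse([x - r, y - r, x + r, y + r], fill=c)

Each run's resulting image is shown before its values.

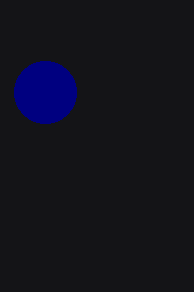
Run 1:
x = 45
y = 92
r = 31
c = 'navy'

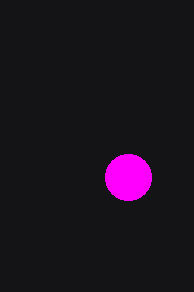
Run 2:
x = 128; y = 177; r = 23; c = 'magenta'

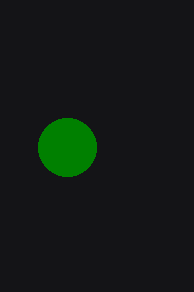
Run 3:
x = 67, y = 147, r = 29, c = 'green'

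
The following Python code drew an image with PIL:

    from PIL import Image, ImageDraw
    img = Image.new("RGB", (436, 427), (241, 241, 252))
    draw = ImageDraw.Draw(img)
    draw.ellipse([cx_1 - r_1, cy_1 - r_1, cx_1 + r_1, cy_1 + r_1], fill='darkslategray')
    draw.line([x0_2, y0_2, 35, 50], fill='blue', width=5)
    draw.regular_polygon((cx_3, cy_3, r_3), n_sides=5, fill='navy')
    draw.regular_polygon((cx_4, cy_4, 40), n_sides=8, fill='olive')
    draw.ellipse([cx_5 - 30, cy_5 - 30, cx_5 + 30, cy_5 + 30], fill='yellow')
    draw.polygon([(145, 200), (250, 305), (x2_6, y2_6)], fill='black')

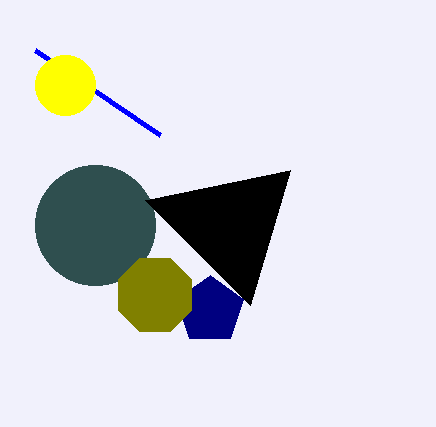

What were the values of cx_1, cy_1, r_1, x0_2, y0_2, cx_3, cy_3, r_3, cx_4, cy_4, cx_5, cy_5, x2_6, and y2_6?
cx_1 = 95
cy_1 = 225
r_1 = 60
x0_2 = 160
y0_2 = 135
cx_3 = 210
cy_3 = 310
r_3 = 35
cx_4 = 155
cy_4 = 295
cx_5 = 65
cy_5 = 85
x2_6 = 290
y2_6 = 170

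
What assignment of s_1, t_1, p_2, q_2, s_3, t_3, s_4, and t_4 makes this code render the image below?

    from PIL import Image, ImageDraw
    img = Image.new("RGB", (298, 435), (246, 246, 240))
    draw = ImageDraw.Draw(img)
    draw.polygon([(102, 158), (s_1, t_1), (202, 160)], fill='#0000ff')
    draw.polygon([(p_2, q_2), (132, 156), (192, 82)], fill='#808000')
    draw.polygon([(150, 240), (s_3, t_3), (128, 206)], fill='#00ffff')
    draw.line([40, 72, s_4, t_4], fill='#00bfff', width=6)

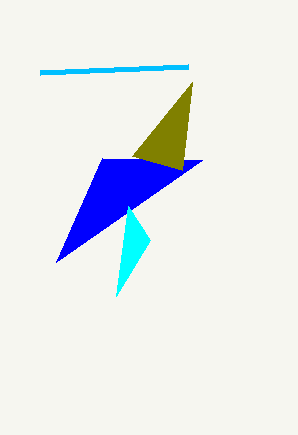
s_1 = 56, t_1 = 262, p_2 = 182, q_2 = 170, s_3 = 116, t_3 = 296, s_4 = 188, t_4 = 66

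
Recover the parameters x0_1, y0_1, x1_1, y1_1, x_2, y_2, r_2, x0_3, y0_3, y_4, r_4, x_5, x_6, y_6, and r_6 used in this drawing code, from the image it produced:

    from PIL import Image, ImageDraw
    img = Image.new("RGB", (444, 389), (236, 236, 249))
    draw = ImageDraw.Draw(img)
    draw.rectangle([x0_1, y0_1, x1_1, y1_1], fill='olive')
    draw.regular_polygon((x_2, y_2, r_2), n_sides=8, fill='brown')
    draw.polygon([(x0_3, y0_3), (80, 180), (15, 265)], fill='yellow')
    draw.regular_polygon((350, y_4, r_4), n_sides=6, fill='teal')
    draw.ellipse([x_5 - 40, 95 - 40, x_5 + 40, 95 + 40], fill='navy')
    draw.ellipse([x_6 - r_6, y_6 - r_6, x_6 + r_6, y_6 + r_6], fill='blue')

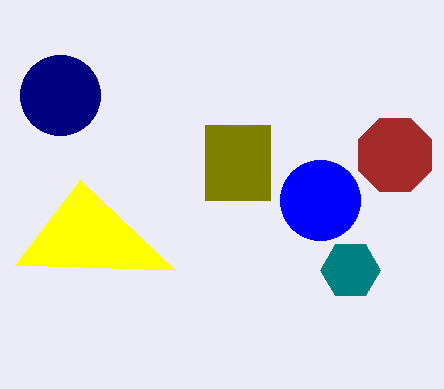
x0_1 = 205
y0_1 = 125
x1_1 = 270
y1_1 = 200
x_2 = 395
y_2 = 155
r_2 = 40
x0_3 = 175
y0_3 = 270
y_4 = 270
r_4 = 30
x_5 = 60
x_6 = 320
y_6 = 200
r_6 = 40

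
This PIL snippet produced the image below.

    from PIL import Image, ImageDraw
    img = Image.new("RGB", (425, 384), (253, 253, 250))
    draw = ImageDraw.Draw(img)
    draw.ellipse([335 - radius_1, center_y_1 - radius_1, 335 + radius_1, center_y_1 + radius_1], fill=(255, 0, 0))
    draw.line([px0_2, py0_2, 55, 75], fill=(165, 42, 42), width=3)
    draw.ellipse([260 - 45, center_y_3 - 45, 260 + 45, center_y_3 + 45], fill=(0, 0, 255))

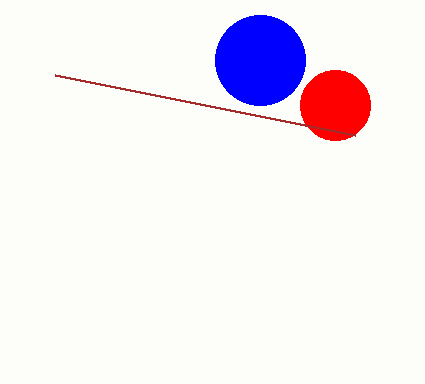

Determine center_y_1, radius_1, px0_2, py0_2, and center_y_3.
center_y_1 = 105
radius_1 = 35
px0_2 = 355
py0_2 = 135
center_y_3 = 60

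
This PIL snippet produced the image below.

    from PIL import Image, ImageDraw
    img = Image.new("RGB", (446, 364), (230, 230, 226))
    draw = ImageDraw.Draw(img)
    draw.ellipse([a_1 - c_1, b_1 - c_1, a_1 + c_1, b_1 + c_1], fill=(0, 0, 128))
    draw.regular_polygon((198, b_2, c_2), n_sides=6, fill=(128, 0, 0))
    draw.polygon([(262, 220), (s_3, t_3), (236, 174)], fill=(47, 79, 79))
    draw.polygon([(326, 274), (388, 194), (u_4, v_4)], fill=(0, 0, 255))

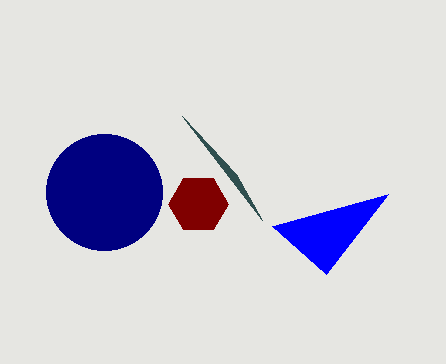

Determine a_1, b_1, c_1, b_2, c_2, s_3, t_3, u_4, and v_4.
a_1 = 104, b_1 = 192, c_1 = 58, b_2 = 204, c_2 = 30, s_3 = 182, t_3 = 116, u_4 = 272, v_4 = 226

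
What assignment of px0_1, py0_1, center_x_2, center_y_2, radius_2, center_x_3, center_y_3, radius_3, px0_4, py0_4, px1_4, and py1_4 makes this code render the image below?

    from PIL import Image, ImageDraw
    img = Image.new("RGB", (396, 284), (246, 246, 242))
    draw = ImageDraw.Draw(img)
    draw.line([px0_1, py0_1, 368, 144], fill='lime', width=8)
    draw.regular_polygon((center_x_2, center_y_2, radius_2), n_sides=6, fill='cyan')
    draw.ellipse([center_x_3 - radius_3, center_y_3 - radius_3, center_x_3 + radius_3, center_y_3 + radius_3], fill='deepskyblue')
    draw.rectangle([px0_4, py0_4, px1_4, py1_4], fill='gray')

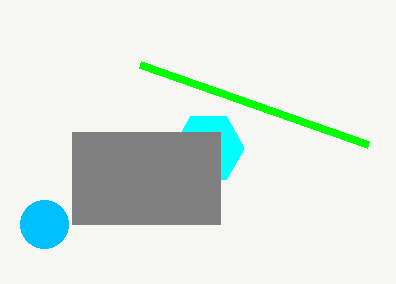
px0_1 = 140, py0_1 = 64, center_x_2 = 208, center_y_2 = 148, radius_2 = 36, center_x_3 = 44, center_y_3 = 224, radius_3 = 24, px0_4 = 72, py0_4 = 132, px1_4 = 220, py1_4 = 224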